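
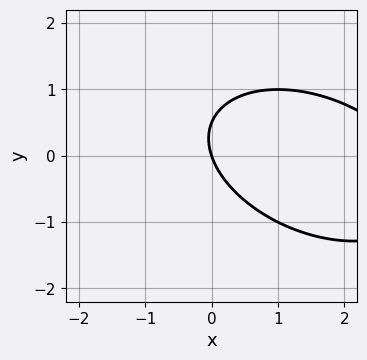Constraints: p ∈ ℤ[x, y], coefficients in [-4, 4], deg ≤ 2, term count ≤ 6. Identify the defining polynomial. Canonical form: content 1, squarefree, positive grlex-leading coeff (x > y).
x^2 + x*y + 2*y^2 - 3*x - y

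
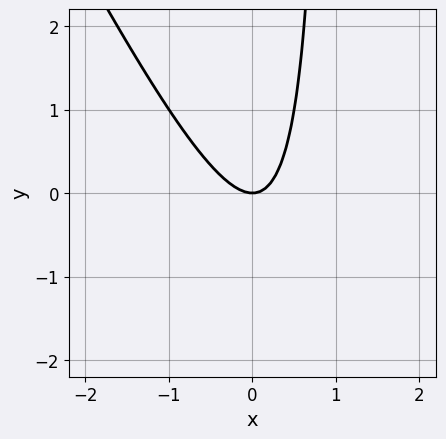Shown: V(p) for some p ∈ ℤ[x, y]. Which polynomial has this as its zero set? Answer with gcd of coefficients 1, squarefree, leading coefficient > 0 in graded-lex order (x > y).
First, deg p = 2. The shape is more complex than any degree-1 curve.
Then, reading off the gridlines: one y-axis crossing is at y = 0; it meets the x-axis at x = 0 (among the integer gridlines).
Finally, these observations pin down the coefficients.

2*x^2 + x*y - y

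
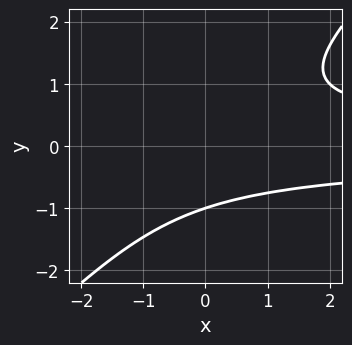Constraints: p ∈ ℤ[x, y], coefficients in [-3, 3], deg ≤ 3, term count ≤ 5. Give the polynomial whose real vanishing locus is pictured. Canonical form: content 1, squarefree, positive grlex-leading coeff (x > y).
x*y^2 - y^3 - 1

deg p = 3. No degree-2 curve has this shape.
Checking where it meets the axes: the curve avoids every integer x-axis point in the box; it meets the y-axis at y = -1 (among the integer gridlines).
Solving for integer coefficients yields p as stated.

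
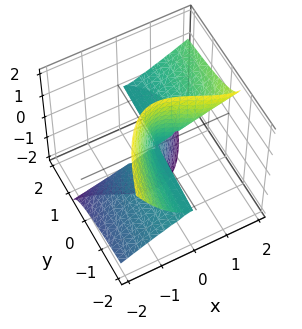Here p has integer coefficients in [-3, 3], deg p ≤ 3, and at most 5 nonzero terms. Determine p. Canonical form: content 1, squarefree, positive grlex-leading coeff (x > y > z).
2*x^3 - 3*x^2*z - 3*y*z^2

deg p = 3.
Against the integer gridlines: it crosses the x-axis at the gridline x = 0; the visible y-axis segment lies entirely on the surface; the visible z-axis segment lies entirely on the surface.
The integer polynomial consistent with all of this is the stated p.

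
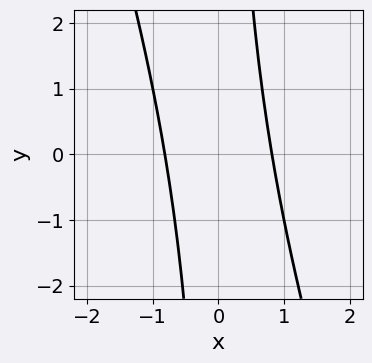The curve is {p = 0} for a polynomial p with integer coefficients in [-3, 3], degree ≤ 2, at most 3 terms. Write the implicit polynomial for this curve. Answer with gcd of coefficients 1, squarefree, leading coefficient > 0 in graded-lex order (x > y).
(a) The degree is 2 — no degree-1 curve has this shape.
(b) Against the integer gridlines: the curve avoids every integer y-axis point in the box.
(c) Together with the visible shape, these determine p as stated.

3*x^2 + x*y - 2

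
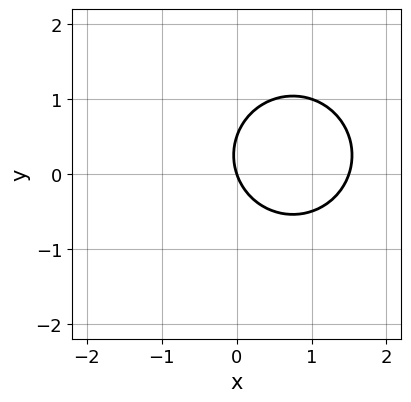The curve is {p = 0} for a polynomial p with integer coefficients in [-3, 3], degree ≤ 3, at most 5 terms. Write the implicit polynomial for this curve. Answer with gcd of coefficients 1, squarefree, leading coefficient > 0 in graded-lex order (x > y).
2*x^2 + 2*y^2 - 3*x - y

(a) deg p = 2. The shape is more complex than any degree-1 curve.
(b) Checking where it meets the axes: it meets the y-axis at y = 0 (among the integer gridlines); it meets the x-axis at x = 0 (among the integer gridlines).
(c) Fitting integer coefficients to these (and the overall shape) gives p.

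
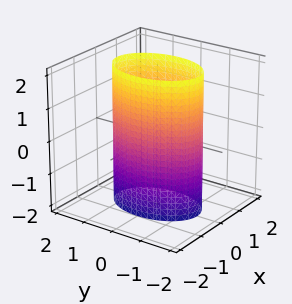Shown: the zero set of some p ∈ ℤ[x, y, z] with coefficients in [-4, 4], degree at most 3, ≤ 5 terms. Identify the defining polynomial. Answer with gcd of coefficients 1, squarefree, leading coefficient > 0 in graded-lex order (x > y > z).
2*x^2 + y^2 - 2

deg p = 2. Constant cross-section along one axis; a quadric.
Symmetries: mirror symmetry x ↦ −x ⇒ only even powers of x; mirror symmetry y ↦ −y ⇒ only even powers of y; mirror symmetry z ↦ −z ⇒ only even powers of z.
Reading off the gridlines: among the integer gridlines, it crosses the x-axis at x ∈ {-1, 1}; it misses every integer gridline on the z-axis.
Fitting integer coefficients to these (and the overall shape) gives p.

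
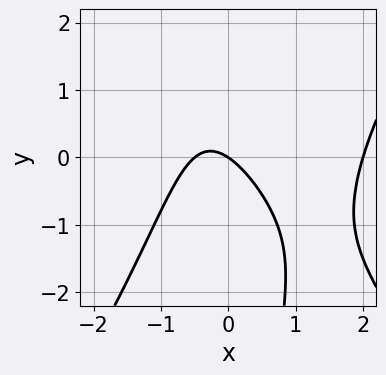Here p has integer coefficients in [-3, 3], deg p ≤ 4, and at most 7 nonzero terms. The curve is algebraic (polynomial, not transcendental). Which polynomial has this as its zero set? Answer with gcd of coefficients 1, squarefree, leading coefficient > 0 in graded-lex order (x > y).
2*x^3 - x*y^2 - 3*x^2 - 2*x - 3*y

First, the degree is 3 — a generic line meets the curve in up to 3 points.
Then, reading off the gridlines: it crosses the y-axis at the gridline y = 0; the x-axis gridline crossings are at x ∈ {0, 2}.
Finally, fitting integer coefficients to these (and the overall shape) gives p.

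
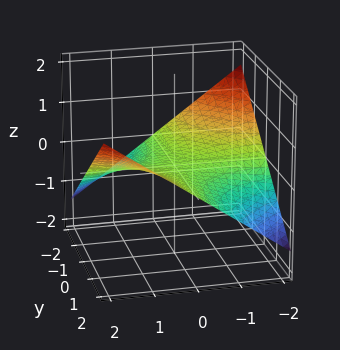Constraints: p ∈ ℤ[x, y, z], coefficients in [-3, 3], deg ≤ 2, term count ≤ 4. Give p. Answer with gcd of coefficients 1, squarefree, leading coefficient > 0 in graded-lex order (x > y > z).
x*y - 3*z

(a) The degree is 2 — a saddle surface; a quadric.
(b) From the axis intercepts and sections: every point of the x-axis in the box is on the surface; every point of the y-axis in the box is on the surface; one z-axis crossing is at z = 0.
(c) The integer polynomial consistent with all of this is the stated p.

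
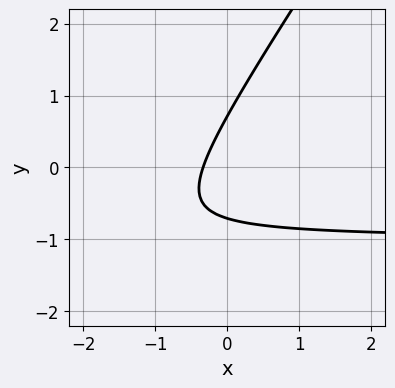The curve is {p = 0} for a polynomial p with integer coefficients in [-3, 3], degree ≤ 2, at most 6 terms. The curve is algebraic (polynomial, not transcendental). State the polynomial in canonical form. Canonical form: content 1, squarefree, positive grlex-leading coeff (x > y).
3*x*y - 2*y^2 + 3*x + 1

Degree: no degree-1 curve has this shape, so deg p = 2.
Solving for integer coefficients yields p as stated.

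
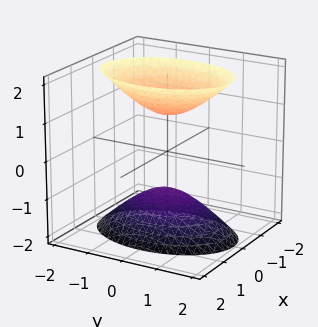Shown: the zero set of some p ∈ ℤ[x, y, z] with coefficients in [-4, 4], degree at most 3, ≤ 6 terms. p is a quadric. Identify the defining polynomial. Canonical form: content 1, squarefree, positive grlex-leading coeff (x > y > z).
2*x^2 + y^2 - z^2 + 1

There are 2 components. They look like related sheets of one shape, so recover p as a whole.
Degree: two sheets facing apart; a quadric, so deg p = 2.
Symmetries: it's symmetric under y → −y, forcing even powers of y; the z ↦ −z reflection is a symmetry, so z appears only in even powers; the x ↦ −x reflection is a symmetry, so x appears only in even powers.
Against the integer gridlines: no y-intercept at any integer in the box; among the integer gridlines, it crosses the z-axis at z ∈ {-1, 1}; the surface avoids every integer x-axis point in the box.
Putting this together gives p.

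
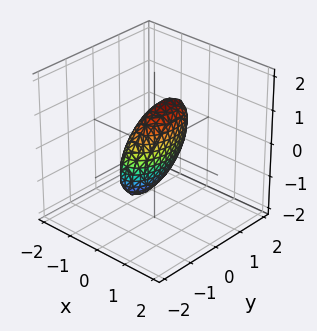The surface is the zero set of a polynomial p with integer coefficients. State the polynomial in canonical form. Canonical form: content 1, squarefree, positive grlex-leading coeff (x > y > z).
First, deg p = 2. A generic line meets the surface in up to 2 points.
Then, reading off the gridlines: among the integer gridlines, it crosses the z-axis at z ∈ {-1, 1}; among the integer gridlines, it crosses the y-axis at y ∈ {-1, 1}.
Finally, together with the visible shape, these determine p as stated.

3*x^2 + y^2 - y*z + z^2 - 1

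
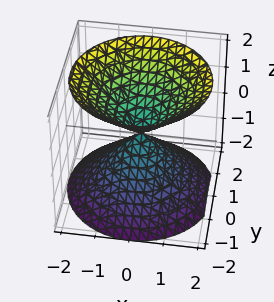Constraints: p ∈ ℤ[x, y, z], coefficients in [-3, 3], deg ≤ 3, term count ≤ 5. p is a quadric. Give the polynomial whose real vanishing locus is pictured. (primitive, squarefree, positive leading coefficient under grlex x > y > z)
x^2 + y^2 - z^2

1. There are 2 components. Treating them together as one polynomial.
2. deg p = 2. A double cone through the origin; a quadric.
3. Symmetries: mirror symmetry z ↦ −z ⇒ only even powers of z; every cross-section ⟂ z is a circle, so x, y appear only via x² + y².
4. Against the integer gridlines: a circular section at z = 1 has radius exactly 1; it meets the z-axis at z = 0 (among the integer gridlines); it meets the y-axis at y = 0 (among the integer gridlines).
5. The integer polynomial consistent with all of this is the stated p.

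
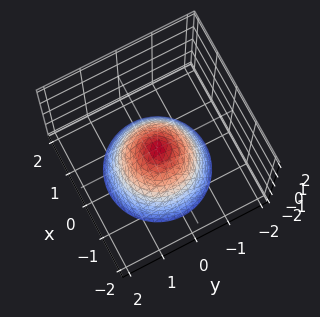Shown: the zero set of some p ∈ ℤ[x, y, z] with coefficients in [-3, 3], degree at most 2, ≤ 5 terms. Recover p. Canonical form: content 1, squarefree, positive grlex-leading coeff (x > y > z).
First, degree: a paraboloid; a quadric, so deg p = 2.
Next, by symmetry, the surface is invariant under rotation about z: p = q(x² + y², z).
Then, reading off the gridlines: it crosses the z-axis at the gridline z = 0; one x-axis crossing is at x = 0; it meets the y-axis at y = 0 (among the integer gridlines).
Finally, the integer polynomial consistent with all of this is the stated p.

x^2 + y^2 + z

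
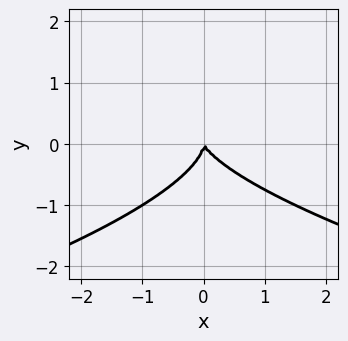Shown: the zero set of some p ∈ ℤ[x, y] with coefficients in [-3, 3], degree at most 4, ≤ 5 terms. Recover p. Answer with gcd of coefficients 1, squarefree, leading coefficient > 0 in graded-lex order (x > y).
First, degree: the shape is more complex than any degree-2 curve, so deg p = 3.
Then, observable constraints: one y-axis crossing is at y = 0; it crosses the x-axis at the gridline x = 0.
Finally, the integer polynomial consistent with all of this is the stated p.

3*y^3 + 2*x^2 + x*y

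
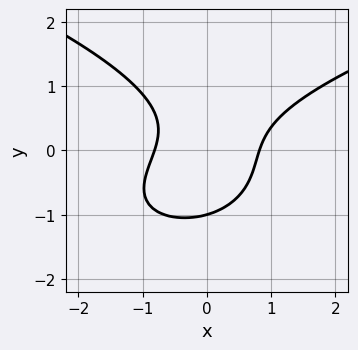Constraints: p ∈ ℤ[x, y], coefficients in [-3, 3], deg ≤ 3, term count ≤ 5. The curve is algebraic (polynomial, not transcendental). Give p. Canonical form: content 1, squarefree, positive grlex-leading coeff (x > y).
First, the degree is 3 — the shape is more complex than any degree-2 curve.
Then, from the axis intercepts and sections: it crosses the y-axis at the gridline y = -1.
Finally, the integer polynomial consistent with all of this is the stated p.

3*y^3 - 3*x^2 + 2*x*y + y^2 + 2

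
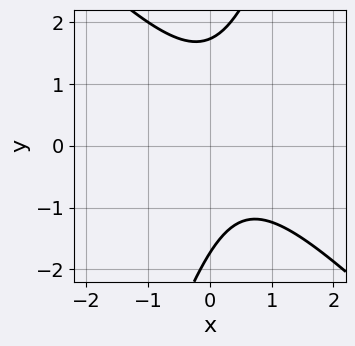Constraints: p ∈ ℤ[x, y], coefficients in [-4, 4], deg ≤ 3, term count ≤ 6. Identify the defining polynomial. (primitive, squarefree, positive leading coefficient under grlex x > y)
(a) deg p = 2. No degree-1 curve has this shape.
(b) Reading off the gridlines: the curve avoids every integer x-axis point in the box.
(c) Assembling these constraints gives the stated polynomial.

3*x^2 + 2*x*y - y^2 - 2*x + 3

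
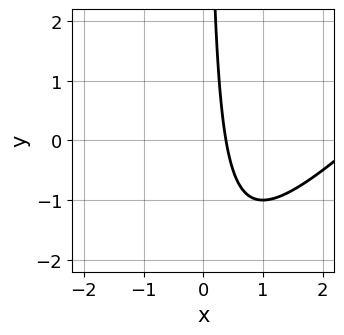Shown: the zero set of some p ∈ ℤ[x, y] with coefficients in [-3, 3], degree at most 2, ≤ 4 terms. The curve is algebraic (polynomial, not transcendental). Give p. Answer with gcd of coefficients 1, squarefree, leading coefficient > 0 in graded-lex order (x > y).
(a) The degree is 2 — the shape is more complex than any degree-1 curve.
(b) Observable constraints: the curve avoids every integer y-axis point in the box.
(c) Putting this together gives p.

x^2 - x*y - 3*x + 1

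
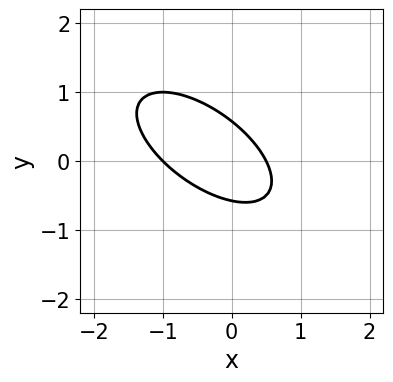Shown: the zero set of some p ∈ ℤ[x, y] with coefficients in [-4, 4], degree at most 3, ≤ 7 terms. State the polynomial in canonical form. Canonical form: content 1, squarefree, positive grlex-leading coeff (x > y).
1. Degree: the shape is more complex than any degree-1 curve, so deg p = 2.
2. Reading off the gridlines: it meets the x-axis at x = -1 (among the integer gridlines).
3. Matching integer coefficients to the picture gives p.

2*x^2 + 3*x*y + 3*y^2 + x - 1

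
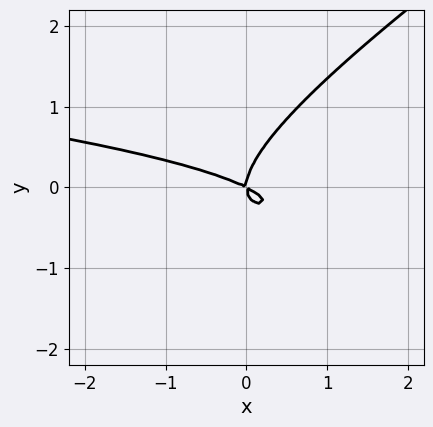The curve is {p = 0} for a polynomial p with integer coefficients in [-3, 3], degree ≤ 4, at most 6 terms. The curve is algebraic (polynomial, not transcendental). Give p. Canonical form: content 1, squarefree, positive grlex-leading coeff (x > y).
2*x*y^2 - 3*y^3 + x^2 + 2*x*y

Degree: a generic line meets the curve in up to 3 points, so deg p = 3.
Checking where it meets the axes: it meets the x-axis at x = 0 (among the integer gridlines); it crosses the y-axis at the gridline y = 0.
Putting this together gives p.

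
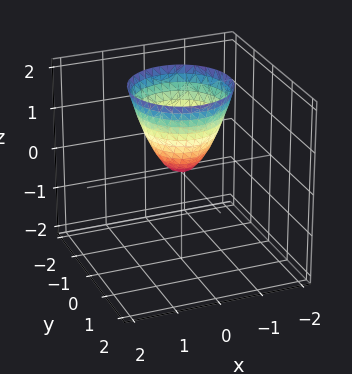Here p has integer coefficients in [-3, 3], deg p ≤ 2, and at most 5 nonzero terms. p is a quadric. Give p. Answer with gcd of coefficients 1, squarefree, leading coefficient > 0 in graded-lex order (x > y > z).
3*x^2 + 3*y^2 - 2*z

1. The degree is 2 — a single bowl opening along one axis; a quadric.
2. Symmetries: the surface is invariant under rotation about z: p = q(x² + y², z).
3. Observable constraints: it meets the z-axis at z = 0 (among the integer gridlines); it crosses the x-axis at the gridline x = 0; it crosses the y-axis at the gridline y = 0.
4. Putting this together gives p.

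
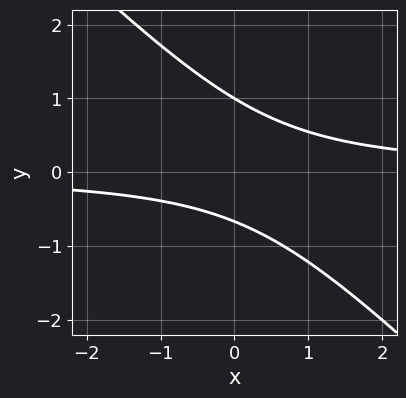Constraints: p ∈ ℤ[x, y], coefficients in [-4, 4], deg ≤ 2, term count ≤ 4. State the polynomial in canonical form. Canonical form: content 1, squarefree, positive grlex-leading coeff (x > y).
3*x*y + 3*y^2 - y - 2

(a) The degree is 2 — no degree-1 curve has this shape.
(b) From the axis intercepts and sections: it misses every integer gridline on the x-axis; it crosses the y-axis at the gridline y = 1.
(c) Putting this together gives p.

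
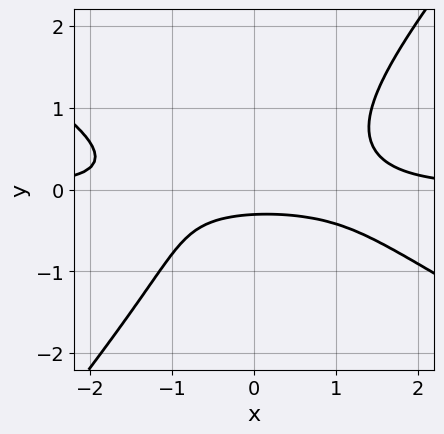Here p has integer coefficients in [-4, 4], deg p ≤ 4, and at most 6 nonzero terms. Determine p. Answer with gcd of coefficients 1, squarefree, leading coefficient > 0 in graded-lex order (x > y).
Degree: the shape is more complex than any degree-2 curve, so deg p = 3.
Against the integer gridlines: no x-intercept at any integer in the box.
Putting this together gives p.

2*x^2*y + 2*x*y^2 - 3*y^3 - 3*y - 1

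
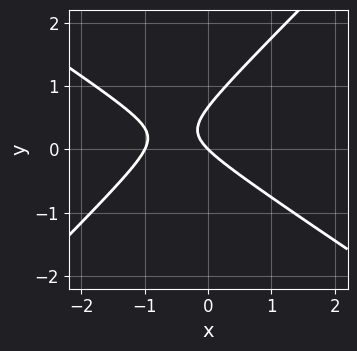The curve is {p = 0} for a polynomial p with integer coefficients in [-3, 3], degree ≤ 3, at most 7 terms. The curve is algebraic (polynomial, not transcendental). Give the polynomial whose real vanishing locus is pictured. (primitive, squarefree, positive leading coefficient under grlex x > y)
The degree is 2 — a generic line meets the curve in up to 2 points.
Against the integer gridlines: the x-axis gridline crossings are at x ∈ {-1, 0}; one y-axis crossing is at y = 0.
Together with the visible shape, these determine p as stated.

2*x^2 + x*y - 3*y^2 + 2*x + 2*y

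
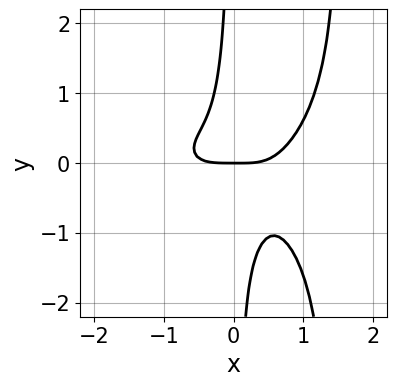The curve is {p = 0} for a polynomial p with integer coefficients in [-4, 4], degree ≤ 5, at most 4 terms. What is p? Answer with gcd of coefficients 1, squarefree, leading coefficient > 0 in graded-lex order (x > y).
x^4 + 2*x^2*y^2 - 3*x*y^2 - y

(a) deg p = 4. No degree-3 curve has this shape.
(b) Checking where it meets the axes: one y-axis crossing is at y = 0; it meets the x-axis at x = 0 (among the integer gridlines).
(c) Fitting integer coefficients to these (and the overall shape) gives p.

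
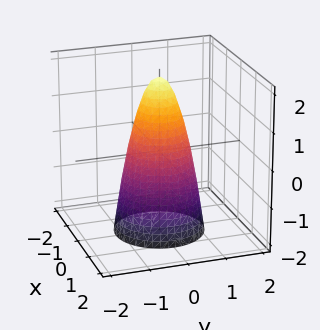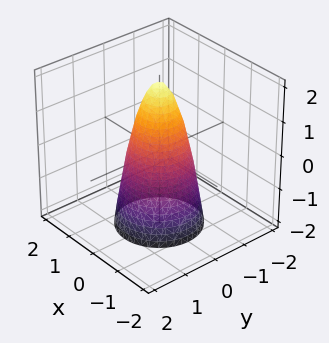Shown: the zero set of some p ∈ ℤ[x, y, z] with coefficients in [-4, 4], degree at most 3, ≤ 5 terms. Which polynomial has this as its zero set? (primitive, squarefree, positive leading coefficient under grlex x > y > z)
3*x^2 + 3*y^2 + z - 2

First, deg p = 2. No degree-1 surface has this shape.
Next, symmetries: rotational symmetry about the z-axis ⇒ p depends on x, y only through x² + y².
Then, from the visible intercepts: a circular section at z = -1 has radius exactly 1; one z-axis crossing is at z = 2.
Finally, matching integer coefficients to the picture gives p.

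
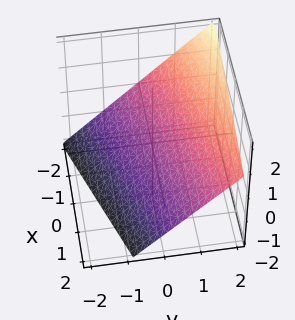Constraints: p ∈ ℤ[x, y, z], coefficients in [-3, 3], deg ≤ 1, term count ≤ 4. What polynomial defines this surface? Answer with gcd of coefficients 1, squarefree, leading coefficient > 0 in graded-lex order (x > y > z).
(a) The degree is 1 — every cross-section is a straight line — this is a plane.
(b) Checking where it meets the axes: it crosses the x-axis at the gridline x = -2.
(c) Putting this together gives p.

x - 3*y + 3*z + 2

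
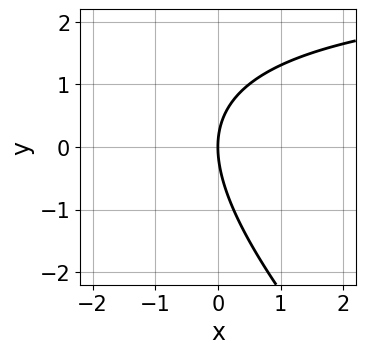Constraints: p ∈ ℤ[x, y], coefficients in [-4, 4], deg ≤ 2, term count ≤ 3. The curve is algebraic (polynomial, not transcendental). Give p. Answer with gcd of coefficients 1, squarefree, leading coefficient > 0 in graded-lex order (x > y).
x*y + y^2 - 3*x

(a) The degree is 2 — a generic line meets the curve in up to 2 points.
(b) Against the integer gridlines: it crosses the x-axis at the gridline x = 0; it meets the y-axis at y = 0 (among the integer gridlines).
(c) The integer polynomial consistent with all of this is the stated p.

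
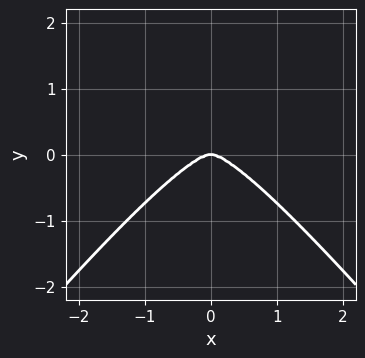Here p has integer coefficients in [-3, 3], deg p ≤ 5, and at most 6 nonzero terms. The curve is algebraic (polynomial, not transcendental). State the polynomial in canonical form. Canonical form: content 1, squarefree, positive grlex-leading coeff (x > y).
3*x^4 - 2*x^2*y^2 + x^2*y + 3*y^3

1. deg p = 4. The shape is more complex than any degree-3 curve.
2. Symmetries: the x ↦ −x reflection is a symmetry, so x appears only in even powers.
3. From the visible intercepts: it meets the x-axis at x = 0 (among the integer gridlines); one y-axis crossing is at y = 0.
4. These observations pin down the coefficients.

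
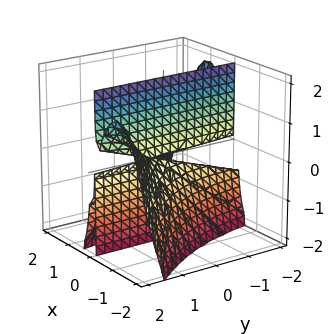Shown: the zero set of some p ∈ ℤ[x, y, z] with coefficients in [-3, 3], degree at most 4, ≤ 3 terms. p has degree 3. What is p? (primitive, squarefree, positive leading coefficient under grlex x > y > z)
1. The degree is 3 — a generic line meets the surface in up to 3 points.
2. Against the integer gridlines: every point of the z-axis in the box is on the surface; it meets the x-axis at x = 0 (among the integer gridlines); every point of the y-axis in the box is on the surface.
3. These observations pin down the coefficients.

3*x^3 + 3*x^2*y + 2*x*z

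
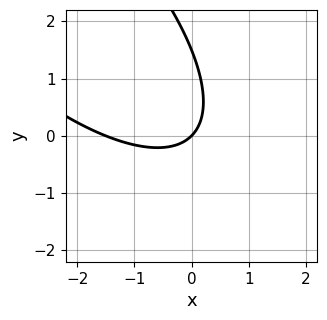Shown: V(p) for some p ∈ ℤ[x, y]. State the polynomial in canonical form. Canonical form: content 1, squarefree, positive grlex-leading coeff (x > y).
deg p = 2.
Against the integer gridlines: it crosses the y-axis at the gridline y = 0; it crosses the x-axis at the gridline x = 0.
The integer polynomial consistent with all of this is the stated p.

2*x^2 + 3*x*y + 2*y^2 + 3*x - 3*y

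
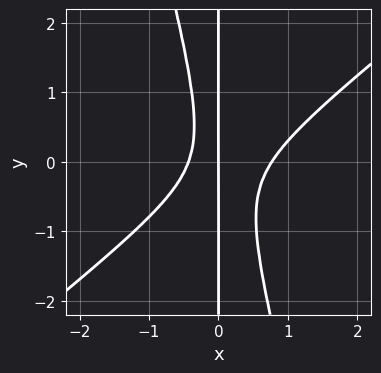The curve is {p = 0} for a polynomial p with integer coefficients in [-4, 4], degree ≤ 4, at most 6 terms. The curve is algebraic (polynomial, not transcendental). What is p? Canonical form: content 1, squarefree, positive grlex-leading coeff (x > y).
3*x^3 - 3*x^2*y - x*y^2 - x^2 - x

First, degree: the shape is more complex than any degree-2 curve, so deg p = 3.
Next, reading off the gridlines: it crosses the x-axis at the gridline x = 0; the visible y-axis segment lies entirely on the curve.
Finally, solving for integer coefficients yields p as stated.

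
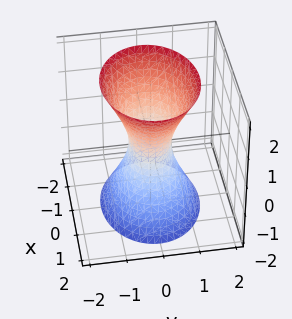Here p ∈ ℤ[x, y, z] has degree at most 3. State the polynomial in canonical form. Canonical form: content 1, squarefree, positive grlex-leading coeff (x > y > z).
2*x^2 + 3*y^2 - z^2 - 1

deg p = 2. One connected sheet with a waist; a quadric.
Symmetries: the z ↦ −z reflection is a symmetry, so z appears only in even powers; the y ↦ −y reflection is a symmetry, so y appears only in even powers; the x ↦ −x reflection is a symmetry, so x appears only in even powers.
Reading off the gridlines: no z-intercept at any integer in the box.
Putting this together gives p.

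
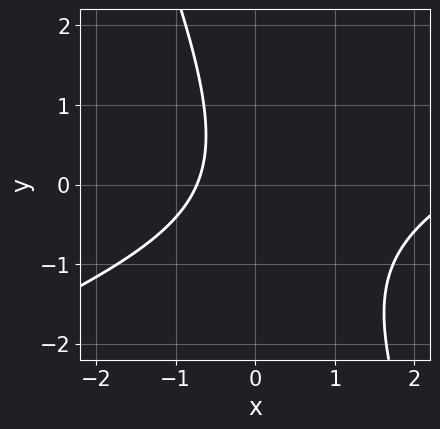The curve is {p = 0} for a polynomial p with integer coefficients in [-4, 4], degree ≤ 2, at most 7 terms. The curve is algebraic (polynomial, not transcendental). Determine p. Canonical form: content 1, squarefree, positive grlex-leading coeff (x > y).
x^2 - 2*x*y - y^2 - 2*x - 2

deg p = 2.
Checking where it meets the axes: the curve avoids every integer y-axis point in the box.
Putting this together gives p.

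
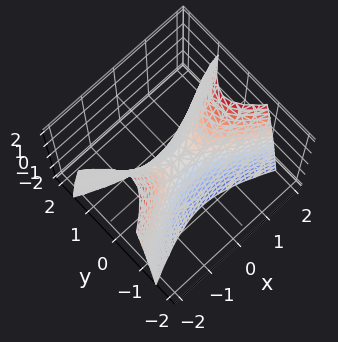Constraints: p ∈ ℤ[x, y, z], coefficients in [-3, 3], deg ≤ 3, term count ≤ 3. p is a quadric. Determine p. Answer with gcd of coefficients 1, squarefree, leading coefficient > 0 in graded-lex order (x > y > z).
x^2 - 3*y^2 - z

(a) The degree is 2 — a saddle surface; a quadric.
(b) Symmetries: it's symmetric under y → −y, forcing even powers of y; the x ↦ −x reflection is a symmetry, so x appears only in even powers.
(c) Reading off the gridlines: it crosses the z-axis at the gridline z = 0; one y-axis crossing is at y = 0; it crosses the x-axis at the gridline x = 0.
(d) Solving for integer coefficients yields p as stated.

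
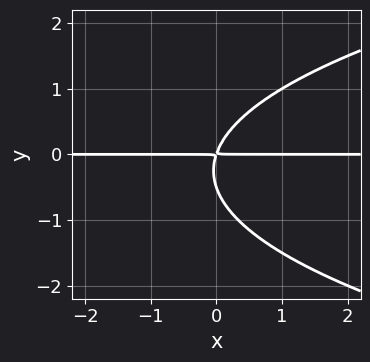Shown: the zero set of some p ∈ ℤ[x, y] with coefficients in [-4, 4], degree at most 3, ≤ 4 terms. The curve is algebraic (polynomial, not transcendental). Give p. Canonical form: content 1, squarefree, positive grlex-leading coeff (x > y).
1. The degree is 3 — no degree-2 curve has this shape.
2. From the axis intercepts and sections: every point of the x-axis in the box is on the curve.
3. Matching integer coefficients to the picture gives p.

2*y^3 - 3*x*y + y^2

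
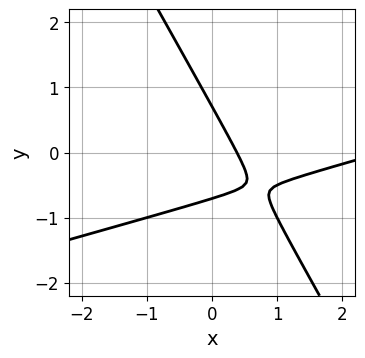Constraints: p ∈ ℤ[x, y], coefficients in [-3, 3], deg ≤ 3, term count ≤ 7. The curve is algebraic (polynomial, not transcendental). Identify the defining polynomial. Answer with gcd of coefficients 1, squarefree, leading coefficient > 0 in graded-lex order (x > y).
1. deg p = 2.
2. Solving for integer coefficients yields p as stated.

x^2 - 3*x*y - 2*y^2 - 3*x + 1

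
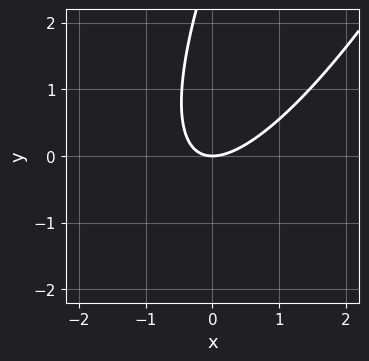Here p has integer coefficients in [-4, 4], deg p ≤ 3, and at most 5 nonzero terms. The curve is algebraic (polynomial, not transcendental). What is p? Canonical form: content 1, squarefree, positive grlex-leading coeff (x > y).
(a) deg p = 2. A generic line meets the curve in up to 2 points.
(b) Checking where it meets the axes: it crosses the y-axis at the gridline y = 0; one x-axis crossing is at x = 0.
(c) Matching integer coefficients to the picture gives p.

3*x^2 - 3*x*y + y^2 - 3*y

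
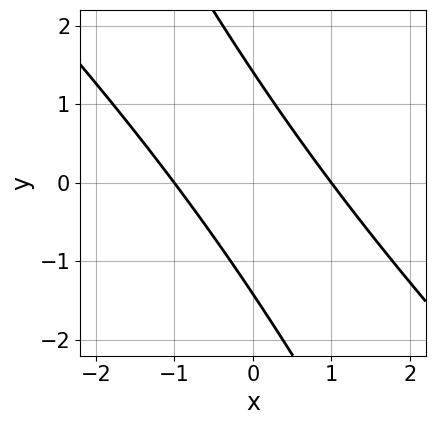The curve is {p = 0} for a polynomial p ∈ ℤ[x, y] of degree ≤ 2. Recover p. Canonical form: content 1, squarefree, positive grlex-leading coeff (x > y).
2*x^2 + 3*x*y + y^2 - 2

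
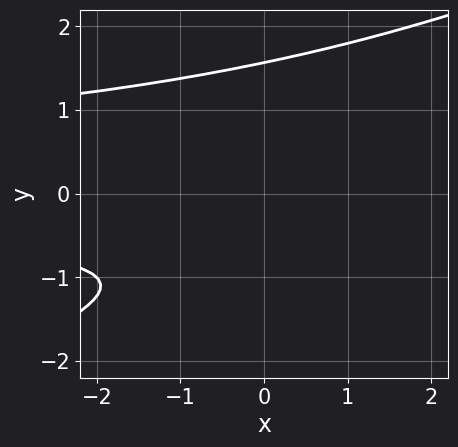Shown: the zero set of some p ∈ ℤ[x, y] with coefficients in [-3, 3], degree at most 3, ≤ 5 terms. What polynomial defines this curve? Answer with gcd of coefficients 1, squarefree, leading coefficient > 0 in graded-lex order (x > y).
(a) Degree: a generic line meets the curve in up to 3 points, so deg p = 3.
(b) From the visible intercepts: it misses every integer gridline on the x-axis.
(c) Fitting integer coefficients to these (and the overall shape) gives p.

x*y^2 - 2*y^3 + 3*y + 3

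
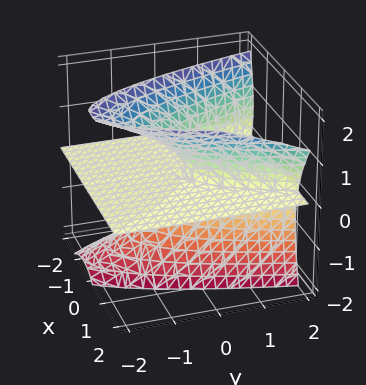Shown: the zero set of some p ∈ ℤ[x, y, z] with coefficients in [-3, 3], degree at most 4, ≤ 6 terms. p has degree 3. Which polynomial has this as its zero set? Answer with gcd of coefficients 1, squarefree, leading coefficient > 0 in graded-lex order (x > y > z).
2*x^2*z - x*z^2 - z^3 - 2*y*z

(a) Degree: the shape is more complex than any degree-2 surface, so deg p = 3.
(b) Checking where it meets the axes: the visible y-axis segment lies entirely on the surface; every point of the x-axis in the box is on the surface; one z-axis crossing is at z = 0.
(c) Together with the visible shape, these determine p as stated.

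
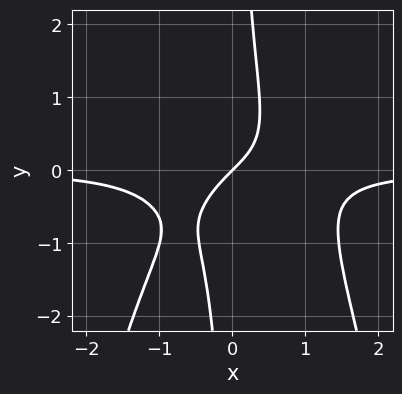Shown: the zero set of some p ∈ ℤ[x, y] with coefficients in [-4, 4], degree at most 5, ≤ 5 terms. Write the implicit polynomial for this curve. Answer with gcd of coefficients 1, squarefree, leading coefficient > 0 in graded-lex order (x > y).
3*x^3*y + 3*x*y^2 + 2*x - 2*y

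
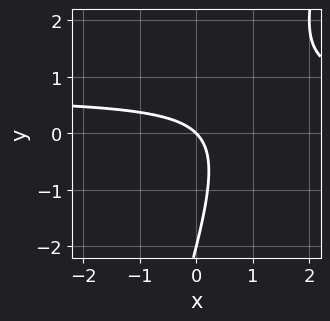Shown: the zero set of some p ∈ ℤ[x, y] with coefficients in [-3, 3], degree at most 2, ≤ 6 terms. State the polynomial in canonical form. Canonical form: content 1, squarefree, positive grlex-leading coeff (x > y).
3*x*y - y^2 - 2*x - 2*y

First, degree: a generic line meets the curve in up to 2 points, so deg p = 2.
Then, reading off the gridlines: among the integer gridlines, it crosses the y-axis at y ∈ {-2, 0}; one x-axis crossing is at x = 0.
Finally, the integer polynomial consistent with all of this is the stated p.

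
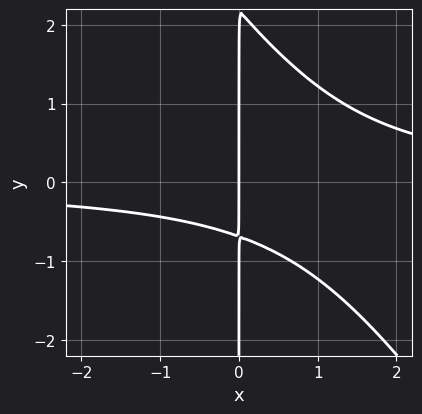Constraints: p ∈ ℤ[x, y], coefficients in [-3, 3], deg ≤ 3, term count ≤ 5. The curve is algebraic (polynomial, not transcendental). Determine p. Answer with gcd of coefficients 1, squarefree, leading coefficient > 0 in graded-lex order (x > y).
3*x^2*y + 2*x*y^2 - 3*x*y - 3*x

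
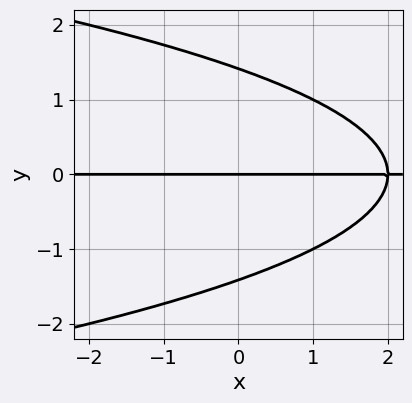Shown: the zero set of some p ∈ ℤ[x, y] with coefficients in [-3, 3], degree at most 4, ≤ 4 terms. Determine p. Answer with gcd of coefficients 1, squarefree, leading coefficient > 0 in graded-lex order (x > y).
y^3 + x*y - 2*y

First, the degree is 3 — a generic line meets the curve in up to 3 points.
Next, checking where it meets the axes: it meets the y-axis at y = 0 (among the integer gridlines); the visible x-axis segment lies entirely on the curve.
Finally, fitting integer coefficients to these (and the overall shape) gives p.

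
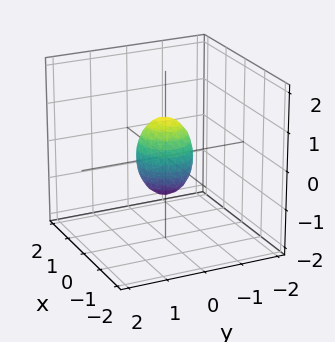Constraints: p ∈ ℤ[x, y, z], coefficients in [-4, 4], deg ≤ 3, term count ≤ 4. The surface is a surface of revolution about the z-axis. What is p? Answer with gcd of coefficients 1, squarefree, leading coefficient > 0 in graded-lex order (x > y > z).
2*x^2 + 2*y^2 + z^2 - 1

The degree is 2 — no degree-1 surface has this shape.
Symmetry: every cross-section ⟂ z is a circle, so x, y appear only via x² + y².
Against the integer gridlines: the z-axis gridline crossings are at z ∈ {-1, 1}; a circular section at z = 0 has radius between 0 and 1.
Together with the visible shape, these determine p as stated.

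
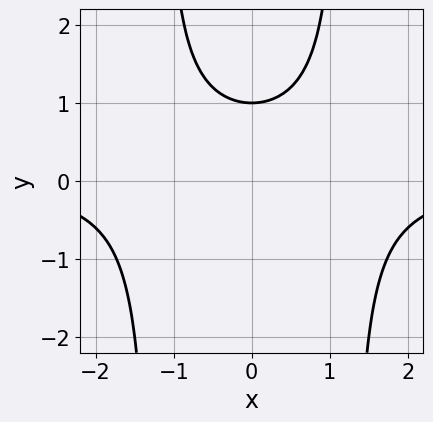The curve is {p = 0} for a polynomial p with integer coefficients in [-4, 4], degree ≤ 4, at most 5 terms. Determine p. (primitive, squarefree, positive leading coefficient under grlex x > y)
1. The degree is 3 — a generic line meets the curve in up to 3 points.
2. Symmetries: the x ↦ −x reflection is a symmetry, so x appears only in even powers.
3. Checking where it meets the axes: it crosses the y-axis at the gridline y = 1; no x-intercept at any integer in the box.
4. Fitting integer coefficients to these (and the overall shape) gives p.

2*x^2*y - 3*y + 3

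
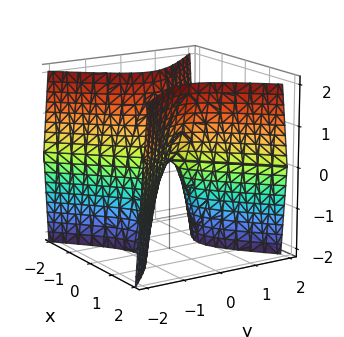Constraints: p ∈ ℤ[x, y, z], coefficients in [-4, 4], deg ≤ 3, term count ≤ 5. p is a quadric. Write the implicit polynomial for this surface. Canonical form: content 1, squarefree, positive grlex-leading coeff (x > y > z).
3*x^2 - 3*y^2 - z

1. The degree is 2 — a saddle surface; a quadric.
2. Symmetries: it's symmetric under x → −x, forcing even powers of x; the y ↦ −y reflection is a symmetry, so y appears only in even powers.
3. From the visible intercepts: it crosses the y-axis at the gridline y = 0; it meets the x-axis at x = 0 (among the integer gridlines); one z-axis crossing is at z = 0.
4. Solving for integer coefficients yields p as stated.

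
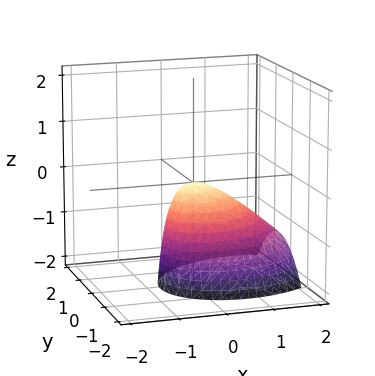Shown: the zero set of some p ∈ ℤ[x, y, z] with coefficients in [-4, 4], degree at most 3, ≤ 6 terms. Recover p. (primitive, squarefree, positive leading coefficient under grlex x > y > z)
2*x^2 - x*y + 2*x*z + 3*y^2 + 2*z

First, degree: the shape is more complex than any degree-1 surface, so deg p = 2.
Next, from the axis intercepts and sections: one z-axis crossing is at z = 0; it meets the x-axis at x = 0 (among the integer gridlines); it meets the y-axis at y = 0 (among the integer gridlines).
Finally, putting this together gives p.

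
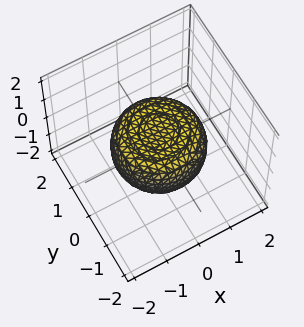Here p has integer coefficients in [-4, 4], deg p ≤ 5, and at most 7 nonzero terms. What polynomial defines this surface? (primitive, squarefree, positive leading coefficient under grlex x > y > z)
x^4 + 2*x^2*y^2 + y^4 - x^2 - y^2 + 2*z^2 - 1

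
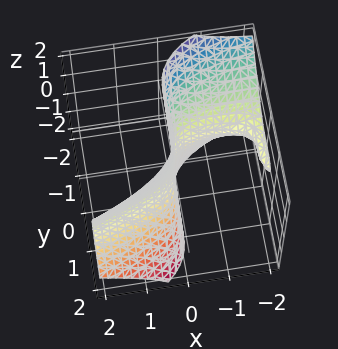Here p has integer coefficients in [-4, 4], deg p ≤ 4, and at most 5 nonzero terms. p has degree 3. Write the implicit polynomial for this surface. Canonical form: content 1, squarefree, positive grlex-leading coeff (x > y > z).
First, degree: the shape is more complex than any degree-2 surface, so deg p = 3.
Then, reading off the gridlines: it crosses the y-axis at the gridline y = 0; the visible z-axis segment lies entirely on the surface; among the integer gridlines, it crosses the x-axis at x ∈ {-2, 0}.
Finally, these observations pin down the coefficients.

3*x*z^2 - 3*y^3 - 2*y^2*z + x^2 + 2*x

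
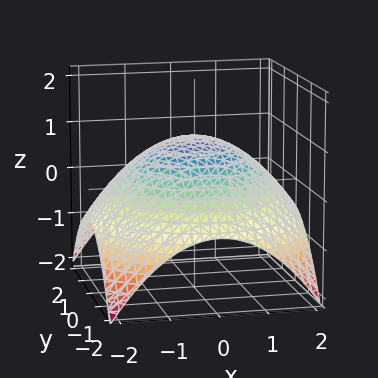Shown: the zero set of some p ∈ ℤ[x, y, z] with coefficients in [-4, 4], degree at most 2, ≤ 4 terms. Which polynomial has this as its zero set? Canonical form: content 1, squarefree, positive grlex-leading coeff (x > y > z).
x^2 + y^2 + 3*z - 3

1. The degree is 2 — a generic line meets the surface in up to 2 points.
2. Symmetries: the z-axis is an axis of rotation, so x and y enter only as x² + y².
3. Checking where it meets the axes: a circular section at z = 0 has radius between 1 and 2; one z-axis crossing is at z = 1.
4. Putting this together gives p.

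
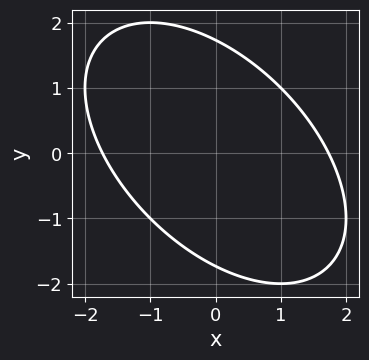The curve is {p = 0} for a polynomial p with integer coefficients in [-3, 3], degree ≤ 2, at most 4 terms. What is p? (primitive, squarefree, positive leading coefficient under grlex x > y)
The degree is 2 — the shape is more complex than any degree-1 curve.
Putting this together gives p.

x^2 + x*y + y^2 - 3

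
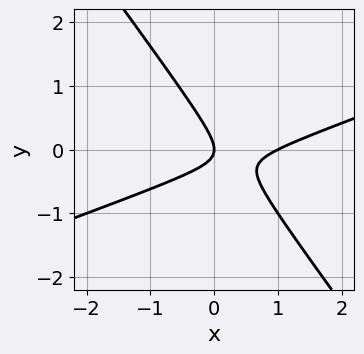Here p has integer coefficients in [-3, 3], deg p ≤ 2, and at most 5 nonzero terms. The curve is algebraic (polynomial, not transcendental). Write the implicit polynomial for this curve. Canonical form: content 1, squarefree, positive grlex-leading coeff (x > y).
x^2 - 2*x*y - 2*y^2 - x

1. deg p = 2. A generic line meets the curve in up to 2 points.
2. From the axis intercepts and sections: it crosses the y-axis at the gridline y = 0; the x-axis gridline crossings are at x ∈ {0, 1}.
3. The integer polynomial consistent with all of this is the stated p.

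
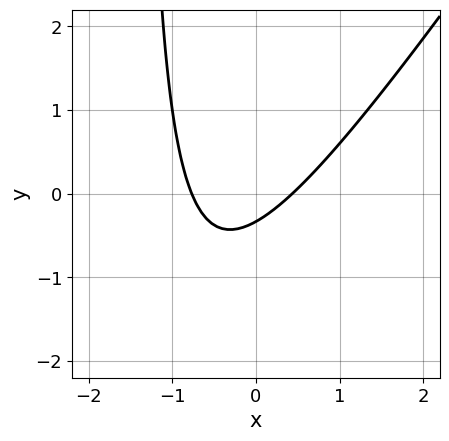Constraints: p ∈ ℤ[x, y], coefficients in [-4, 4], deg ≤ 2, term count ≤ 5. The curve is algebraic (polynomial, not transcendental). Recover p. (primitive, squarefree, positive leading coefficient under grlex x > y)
3*x^2 - 2*x*y + x - 3*y - 1

1. deg p = 2. A generic line meets the curve in up to 2 points.
2. Solving for integer coefficients yields p as stated.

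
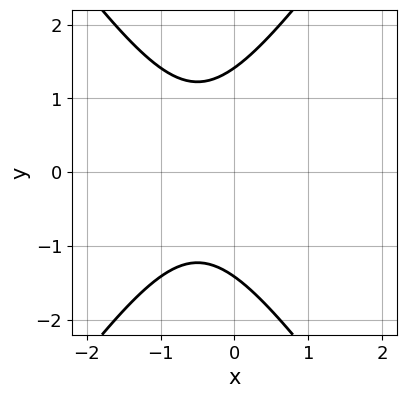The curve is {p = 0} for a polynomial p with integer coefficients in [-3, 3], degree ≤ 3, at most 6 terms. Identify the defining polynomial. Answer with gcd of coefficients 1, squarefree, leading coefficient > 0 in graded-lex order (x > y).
1. The degree is 2 — a generic line meets the curve in up to 2 points.
2. Symmetries: it's symmetric under y → −y, forcing even powers of y.
3. Observable constraints: the curve avoids every integer x-axis point in the box.
4. Fitting integer coefficients to these (and the overall shape) gives p.

2*x^2 - y^2 + 2*x + 2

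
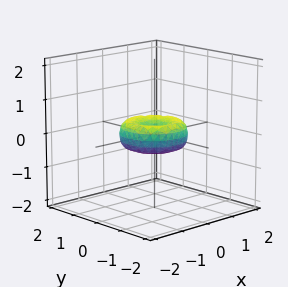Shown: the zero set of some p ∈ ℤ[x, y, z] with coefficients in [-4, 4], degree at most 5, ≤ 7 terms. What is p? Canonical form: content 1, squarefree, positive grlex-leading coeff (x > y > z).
1. The degree is 4 — no degree-3 surface has this shape.
2. Symmetries: the z-axis is an axis of rotation, so x and y enter only as x² + y².
3. Checking where it meets the axes: the x-axis gridline crossings are at x ∈ {-1, 0, 1}; among the integer gridlines, it crosses the y-axis at y ∈ {-1, 0, 1}; one z-axis crossing is at z = 0; a circular section at z = 0 has radius exactly 1.
4. Solving for integer coefficients yields p as stated.

2*x^4 + 4*x^2*y^2 + 2*y^4 - 2*x^2 - 2*y^2 + 3*z^2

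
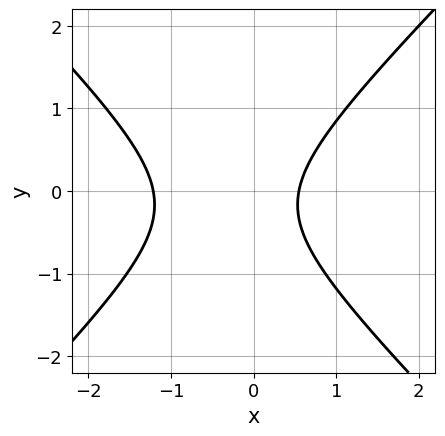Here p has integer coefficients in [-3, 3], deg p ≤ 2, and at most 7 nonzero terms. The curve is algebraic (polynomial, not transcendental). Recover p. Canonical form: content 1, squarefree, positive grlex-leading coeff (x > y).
3*x^2 - 3*y^2 + 2*x - y - 2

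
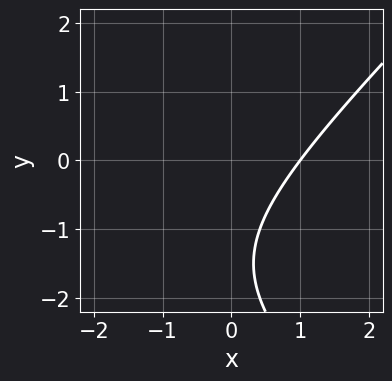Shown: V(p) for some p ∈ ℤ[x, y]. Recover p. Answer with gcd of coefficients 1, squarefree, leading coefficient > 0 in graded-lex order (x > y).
(a) Degree: the shape is more complex than any degree-1 curve, so deg p = 2.
(b) Reading off the gridlines: the curve avoids every integer y-axis point in the box; it meets the x-axis at x = 1 (among the integer gridlines).
(c) The integer polynomial consistent with all of this is the stated p.

x^2 - y^2 + 2*x - 3*y - 3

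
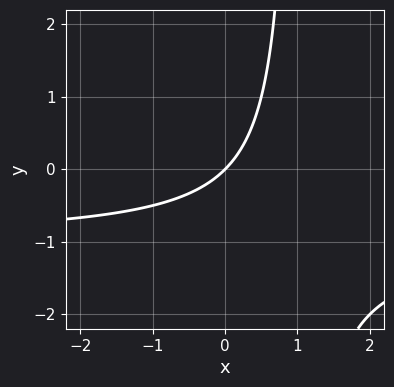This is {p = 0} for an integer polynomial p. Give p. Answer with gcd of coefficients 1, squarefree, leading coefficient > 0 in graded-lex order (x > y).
x*y + x - y

(a) Degree: the shape is more complex than any degree-1 curve, so deg p = 2.
(b) Against the integer gridlines: one x-axis crossing is at x = 0; it meets the y-axis at y = 0 (among the integer gridlines).
(c) Together with the visible shape, these determine p as stated.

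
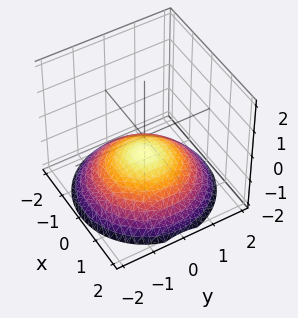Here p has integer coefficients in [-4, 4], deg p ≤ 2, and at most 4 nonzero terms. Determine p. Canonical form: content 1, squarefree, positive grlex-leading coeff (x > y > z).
x^2 + y^2 + 3*z + 2

(a) deg p = 2.
(b) Symmetry: the z-axis is an axis of rotation, so x and y enter only as x² + y².
(c) Against the integer gridlines: a circular section at z = -1 has radius exactly 1; no y-intercept at any integer in the box; no x-intercept at any integer in the box.
(d) These observations pin down the coefficients.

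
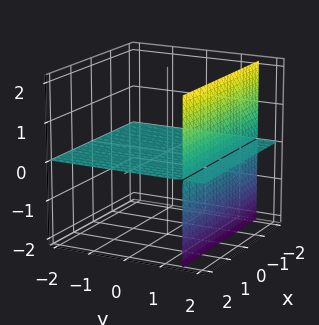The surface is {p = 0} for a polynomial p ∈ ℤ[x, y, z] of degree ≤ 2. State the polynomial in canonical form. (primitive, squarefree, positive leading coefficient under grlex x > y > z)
There are 2 components.
Degree: no degree-1 surface has this shape, so deg p = 2.
Reading off the gridlines: it meets the z-axis at z = 0 (among the integer gridlines); every point of the x-axis in the box is on the surface; the visible y-axis segment lies entirely on the surface.
Fitting integer coefficients to these (and the overall shape) gives p.

2*y*z - 3*z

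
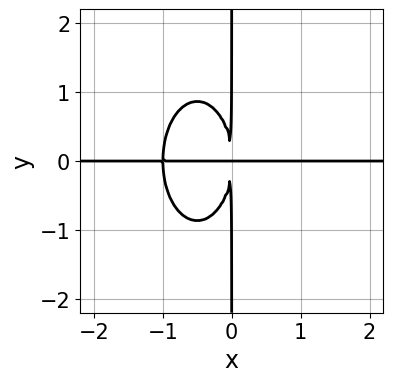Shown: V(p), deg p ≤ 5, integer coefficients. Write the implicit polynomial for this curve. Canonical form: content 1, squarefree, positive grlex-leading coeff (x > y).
3*x^3*y + x*y^3 + 3*x^2*y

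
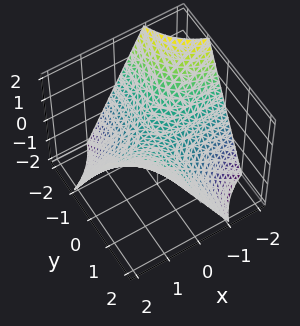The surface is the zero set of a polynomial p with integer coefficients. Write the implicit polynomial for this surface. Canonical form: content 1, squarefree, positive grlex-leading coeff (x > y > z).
x*y - z

Degree: a saddle surface; a quadric, so deg p = 2.
Against the integer gridlines: every point of the y-axis in the box is on the surface; every point of the x-axis in the box is on the surface.
Matching integer coefficients to the picture gives p.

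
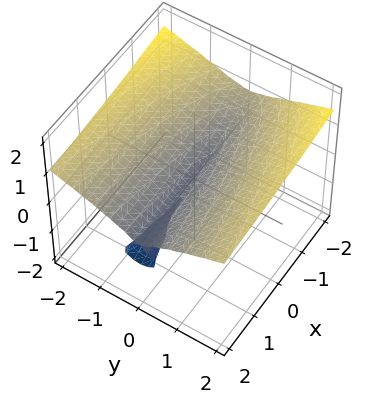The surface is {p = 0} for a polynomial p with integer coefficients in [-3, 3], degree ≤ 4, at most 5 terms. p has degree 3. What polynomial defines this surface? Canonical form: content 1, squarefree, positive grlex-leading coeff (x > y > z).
x*z^2 + 3*z^3 - y^2

1. The degree is 3 — the shape is more complex than any degree-2 surface.
2. From the axis intercepts and sections: it crosses the z-axis at the gridline z = 0; every point of the x-axis in the box is on the surface; it crosses the y-axis at the gridline y = 0.
3. Fitting integer coefficients to these (and the overall shape) gives p.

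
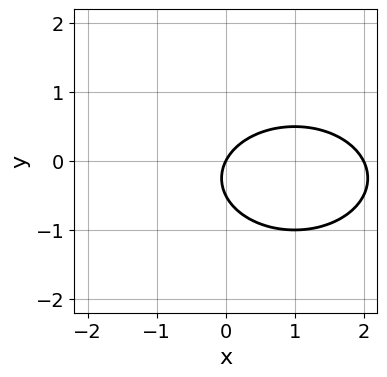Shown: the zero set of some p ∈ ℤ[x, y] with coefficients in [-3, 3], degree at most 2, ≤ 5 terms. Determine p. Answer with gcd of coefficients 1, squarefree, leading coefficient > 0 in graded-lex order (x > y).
(a) Degree: the shape is more complex than any degree-1 curve, so deg p = 2.
(b) From the visible intercepts: the x-axis gridline crossings are at x ∈ {0, 2}; one y-axis crossing is at y = 0.
(c) Solving for integer coefficients yields p as stated.

x^2 + 2*y^2 - 2*x + y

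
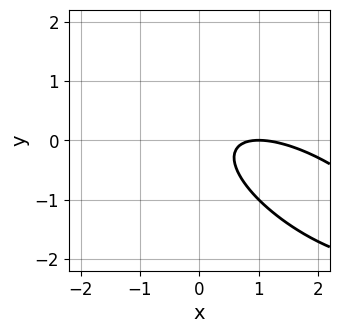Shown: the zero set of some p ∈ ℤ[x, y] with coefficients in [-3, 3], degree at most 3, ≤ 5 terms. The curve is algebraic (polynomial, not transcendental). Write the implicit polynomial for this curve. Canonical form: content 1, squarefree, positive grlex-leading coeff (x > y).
The degree is 2 — the shape is more complex than any degree-1 curve.
From the visible intercepts: no y-intercept at any integer in the box; it meets the x-axis at x = 1 (among the integer gridlines).
The integer polynomial consistent with all of this is the stated p.

x^2 + 2*x*y + 2*y^2 - 2*x + 1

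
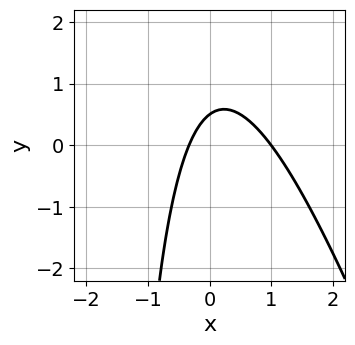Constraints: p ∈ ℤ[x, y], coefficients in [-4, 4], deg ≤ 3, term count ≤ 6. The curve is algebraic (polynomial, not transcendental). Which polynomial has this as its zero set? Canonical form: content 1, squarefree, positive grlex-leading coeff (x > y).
The degree is 2 — a generic line meets the curve in up to 2 points.
Against the integer gridlines: one x-axis crossing is at x = 1.
The integer polynomial consistent with all of this is the stated p.

3*x^2 + x*y - 2*x + 2*y - 1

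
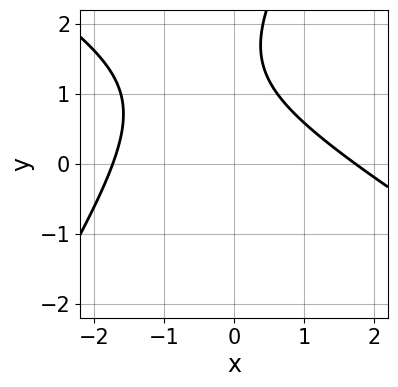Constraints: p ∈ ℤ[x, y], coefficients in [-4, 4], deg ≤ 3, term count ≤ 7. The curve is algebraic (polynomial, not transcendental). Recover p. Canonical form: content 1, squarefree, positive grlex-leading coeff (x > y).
x^2 + x*y - y^2 + 3*y - 3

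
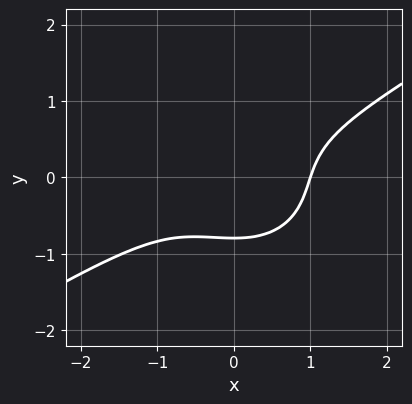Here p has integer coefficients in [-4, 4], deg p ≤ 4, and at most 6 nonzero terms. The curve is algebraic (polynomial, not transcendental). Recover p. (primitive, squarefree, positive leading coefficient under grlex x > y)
The degree is 3 — the shape is more complex than any degree-2 curve.
From the visible intercepts: one x-axis crossing is at x = 1.
The integer polynomial consistent with all of this is the stated p.

x^3 - x^2*y - 2*y^3 - 1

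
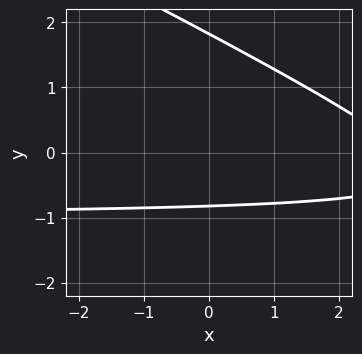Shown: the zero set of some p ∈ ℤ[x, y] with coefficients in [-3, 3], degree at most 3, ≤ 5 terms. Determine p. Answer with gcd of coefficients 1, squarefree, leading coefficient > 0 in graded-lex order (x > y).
x*y + 2*y^2 + x - 2*y - 3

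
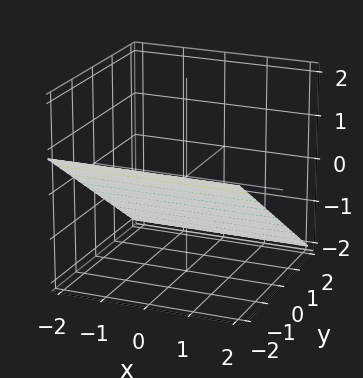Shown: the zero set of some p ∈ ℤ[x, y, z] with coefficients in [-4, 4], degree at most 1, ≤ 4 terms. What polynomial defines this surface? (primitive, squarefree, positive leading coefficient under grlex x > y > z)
2*y + 3*z + 2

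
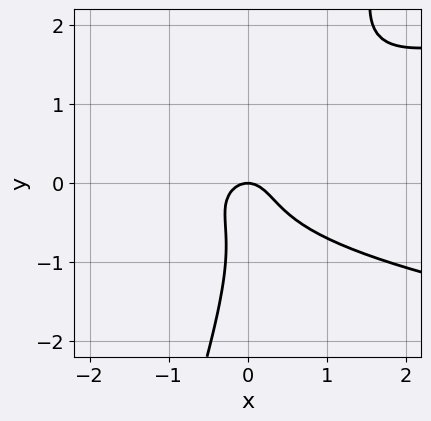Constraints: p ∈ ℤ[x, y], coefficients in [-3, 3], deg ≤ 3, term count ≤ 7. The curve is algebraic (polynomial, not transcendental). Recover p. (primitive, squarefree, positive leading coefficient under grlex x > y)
3*x*y^2 - y^3 - 2*x^2 - y^2 - y

1. deg p = 3. No degree-2 curve has this shape.
2. Reading off the gridlines: it crosses the x-axis at the gridline x = 0; one y-axis crossing is at y = 0.
3. The integer polynomial consistent with all of this is the stated p.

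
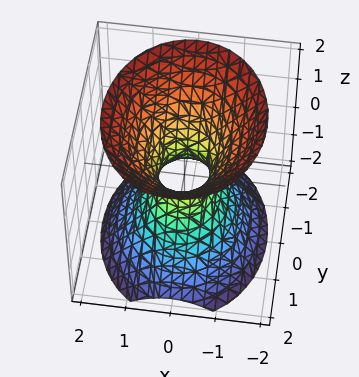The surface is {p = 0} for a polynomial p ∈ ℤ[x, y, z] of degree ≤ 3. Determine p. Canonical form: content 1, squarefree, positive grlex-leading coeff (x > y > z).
3*x^2 + 2*y^2 - 2*z^2 - 1

1. Degree: an hourglass — one-sheet hyperboloid; a quadric, so deg p = 2.
2. Symmetries: mirror symmetry y ↦ −y ⇒ only even powers of y; mirror symmetry z ↦ −z ⇒ only even powers of z; the x ↦ −x reflection is a symmetry, so x appears only in even powers.
3. From the visible intercepts: no z-intercept at any integer in the box.
4. Solving for integer coefficients yields p as stated.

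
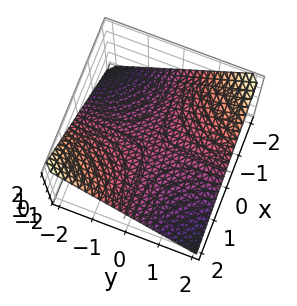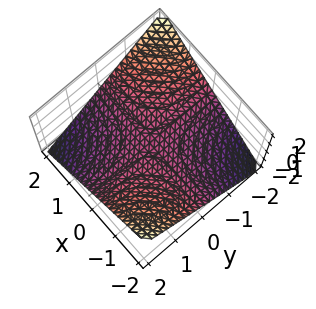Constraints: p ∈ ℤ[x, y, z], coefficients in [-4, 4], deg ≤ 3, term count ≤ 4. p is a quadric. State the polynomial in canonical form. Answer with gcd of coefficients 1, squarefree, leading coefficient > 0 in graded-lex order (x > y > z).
1. deg p = 2. A saddle surface; a quadric.
2. Reading off the gridlines: every point of the x-axis in the box is on the surface; it crosses the z-axis at the gridline z = 0; every point of the y-axis in the box is on the surface.
3. Solving for integer coefficients yields p as stated.

x*y + 2*z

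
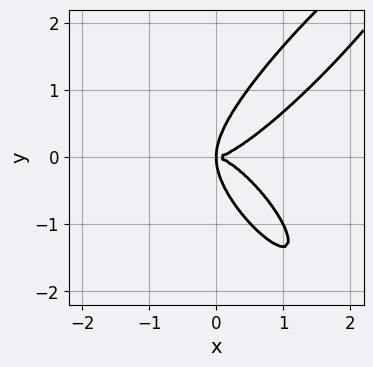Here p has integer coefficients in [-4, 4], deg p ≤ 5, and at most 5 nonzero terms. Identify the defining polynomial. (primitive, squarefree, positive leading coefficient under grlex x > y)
3*x^4 - x^3*y - 3*x^2*y^2 + 2*y^4 - 3*x*y^2

First, degree: no degree-3 curve has this shape, so deg p = 4.
Finally, matching integer coefficients to the picture gives p.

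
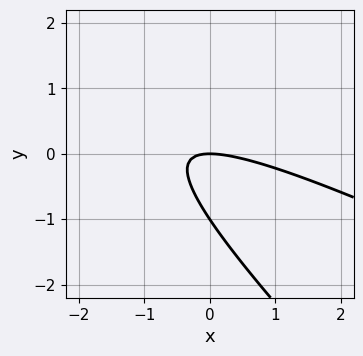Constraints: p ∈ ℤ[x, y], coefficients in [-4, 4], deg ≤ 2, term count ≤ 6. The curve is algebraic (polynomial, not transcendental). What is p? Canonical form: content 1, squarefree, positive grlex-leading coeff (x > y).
First, the degree is 2 — a generic line meets the curve in up to 2 points.
Then, against the integer gridlines: it meets the x-axis at x = 0 (among the integer gridlines); among the integer gridlines, it crosses the y-axis at y ∈ {-1, 0}.
Finally, the integer polynomial consistent with all of this is the stated p.

x^2 + 3*x*y + 2*y^2 + 2*y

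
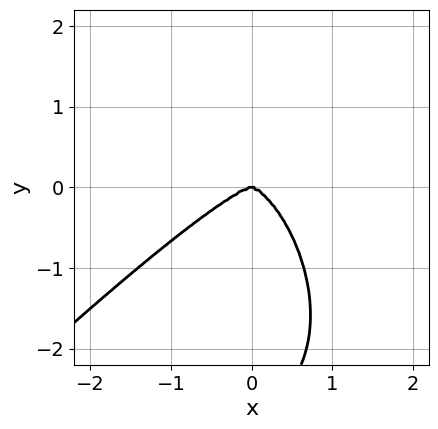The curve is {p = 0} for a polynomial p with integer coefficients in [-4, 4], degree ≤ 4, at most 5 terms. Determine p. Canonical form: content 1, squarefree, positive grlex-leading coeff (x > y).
3*x^4 - 3*x^3*y - x*y^3 + y^4 + 3*y^3

Degree: the shape is more complex than any degree-3 curve, so deg p = 4.
From the visible intercepts: it meets the y-axis at y = 0 (among the integer gridlines); one x-axis crossing is at x = 0.
Fitting integer coefficients to these (and the overall shape) gives p.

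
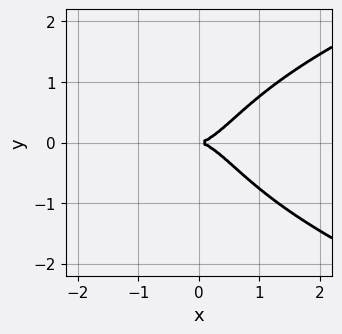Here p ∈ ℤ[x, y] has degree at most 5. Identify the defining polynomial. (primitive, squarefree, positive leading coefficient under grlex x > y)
x^2*y^2 + 2*y^4 - 3*x^3 + 3*y^2

First, deg p = 4. A generic line meets the curve in up to 4 points.
Next, symmetries: it's symmetric under y → −y, forcing even powers of y.
Next, from the axis intercepts and sections: it meets the x-axis at x = 0 (among the integer gridlines); one y-axis crossing is at y = 0.
Finally, assembling these constraints gives the stated polynomial.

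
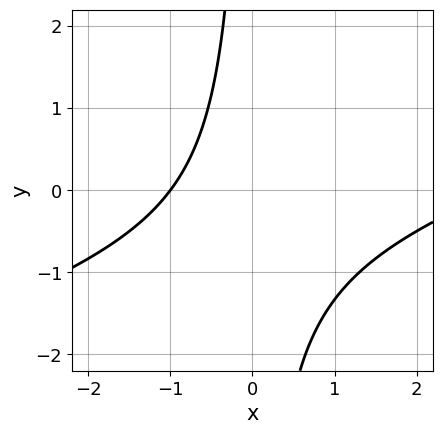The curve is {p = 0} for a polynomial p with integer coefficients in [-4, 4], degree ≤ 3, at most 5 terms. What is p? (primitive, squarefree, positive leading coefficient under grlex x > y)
x^2 - 3*x*y - 2*x - 3

1. Degree: no degree-1 curve has this shape, so deg p = 2.
2. Observable constraints: no y-intercept at any integer in the box; it meets the x-axis at x = -1 (among the integer gridlines).
3. The integer polynomial consistent with all of this is the stated p.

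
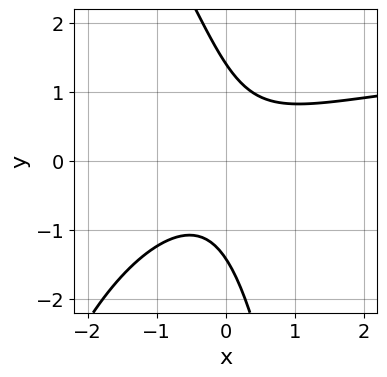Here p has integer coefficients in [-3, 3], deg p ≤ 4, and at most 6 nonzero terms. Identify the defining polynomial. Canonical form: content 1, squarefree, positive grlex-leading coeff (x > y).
x^2*y - 2*x^2 + 3*x*y + y^2 - 2

Degree: a generic line meets the curve in up to 3 points, so deg p = 3.
Observable constraints: the curve avoids every integer x-axis point in the box.
The integer polynomial consistent with all of this is the stated p.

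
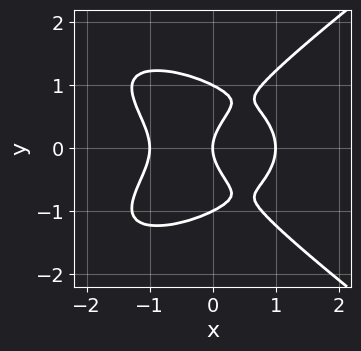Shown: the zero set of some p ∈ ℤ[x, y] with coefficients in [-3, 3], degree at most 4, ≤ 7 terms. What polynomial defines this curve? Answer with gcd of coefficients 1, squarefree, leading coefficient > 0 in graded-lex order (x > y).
x^2*y^2 - 2*y^4 + 2*x^3 + 2*y^2 - 2*x

(a) deg p = 4.
(b) Symmetries: mirror symmetry y ↦ −y ⇒ only even powers of y.
(c) From the visible intercepts: the y-axis gridline crossings are at y ∈ {-1, 0, 1}; the x-axis gridline crossings are at x ∈ {-1, 0, 1}.
(d) These observations pin down the coefficients.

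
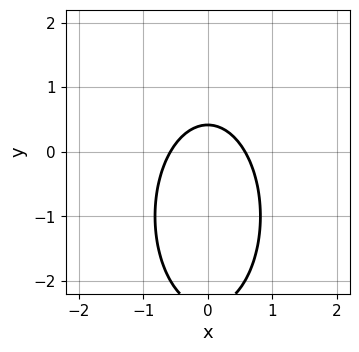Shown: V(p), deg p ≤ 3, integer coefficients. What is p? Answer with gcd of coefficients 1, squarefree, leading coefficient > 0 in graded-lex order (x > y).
3*x^2 + y^2 + 2*y - 1

Degree: the shape is more complex than any degree-1 curve, so deg p = 2.
Symmetries: the x ↦ −x reflection is a symmetry, so x appears only in even powers.
Together with the visible shape, these determine p as stated.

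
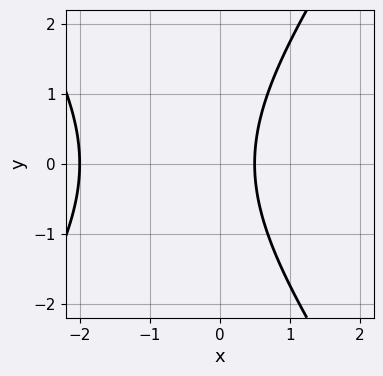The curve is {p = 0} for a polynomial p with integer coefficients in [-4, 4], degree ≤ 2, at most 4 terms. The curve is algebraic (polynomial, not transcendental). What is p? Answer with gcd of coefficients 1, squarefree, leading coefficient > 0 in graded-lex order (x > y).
2*x^2 - y^2 + 3*x - 2

1. Degree: no degree-1 curve has this shape, so deg p = 2.
2. Symmetries: the y ↦ −y reflection is a symmetry, so y appears only in even powers.
3. From the axis intercepts and sections: it misses every integer gridline on the y-axis; it meets the x-axis at x = -2 (among the integer gridlines).
4. Solving for integer coefficients yields p as stated.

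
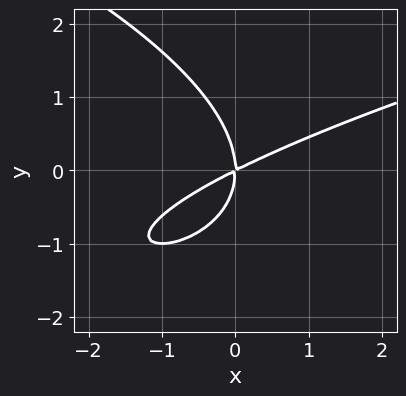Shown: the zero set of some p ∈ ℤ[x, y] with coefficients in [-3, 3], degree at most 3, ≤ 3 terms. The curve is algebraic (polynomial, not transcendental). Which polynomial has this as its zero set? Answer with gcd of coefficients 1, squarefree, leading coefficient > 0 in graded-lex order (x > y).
y^3 - x^2 + 2*x*y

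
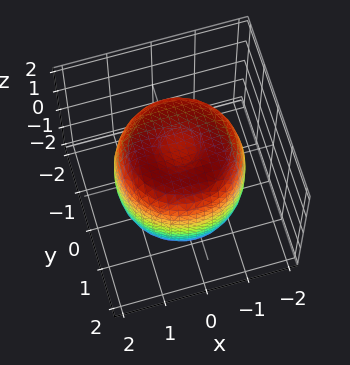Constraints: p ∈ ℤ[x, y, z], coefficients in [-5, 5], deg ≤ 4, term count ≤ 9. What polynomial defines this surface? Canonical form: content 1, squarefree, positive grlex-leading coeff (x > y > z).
(a) Degree: the shape is more complex than any degree-3 surface, so deg p = 4.
(b) Symmetry: every cross-section ⟂ z is a circle, so x, y appear only via x² + y².
(c) Observable constraints: a circular section at z = 0 has radius between 1 and 2.
(d) These observations pin down the coefficients.

2*x^4 + 4*x^2*y^2 + 2*y^4 - 3*x^2 - 3*y^2 + 2*z^2 - 3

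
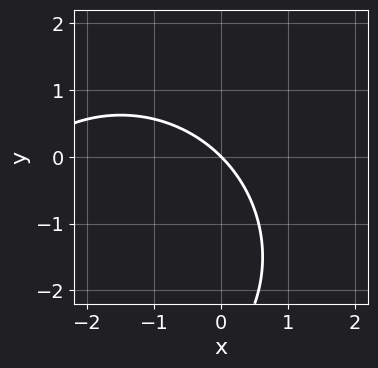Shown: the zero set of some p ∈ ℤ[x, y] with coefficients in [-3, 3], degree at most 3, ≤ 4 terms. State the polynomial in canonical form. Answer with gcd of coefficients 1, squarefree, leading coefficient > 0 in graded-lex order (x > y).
(a) The degree is 2 — no degree-1 curve has this shape.
(b) From the visible intercepts: it crosses the x-axis at the gridline x = 0; it meets the y-axis at y = 0 (among the integer gridlines).
(c) The integer polynomial consistent with all of this is the stated p.

x^2 + y^2 + 3*x + 3*y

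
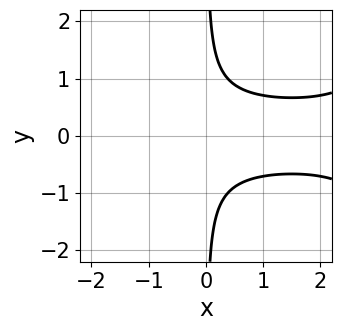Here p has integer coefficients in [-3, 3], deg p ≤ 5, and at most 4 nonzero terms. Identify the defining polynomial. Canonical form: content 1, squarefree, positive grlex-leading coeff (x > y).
First, the degree is 4 — no degree-3 curve has this shape.
Then, symmetries: the y ↦ −y reflection is a symmetry, so y appears only in even powers.
Then, reading off the gridlines: no x-intercept at any integer in the box; no y-intercept at any integer in the box.
Finally, these observations pin down the coefficients.

x^2*y^2 - 3*x*y^2 + 1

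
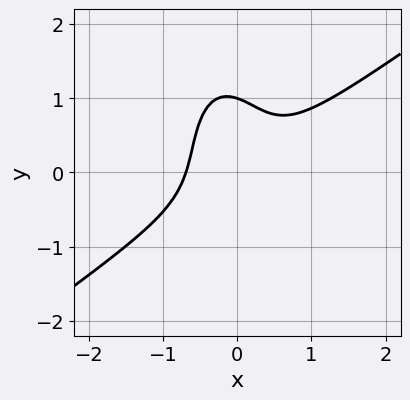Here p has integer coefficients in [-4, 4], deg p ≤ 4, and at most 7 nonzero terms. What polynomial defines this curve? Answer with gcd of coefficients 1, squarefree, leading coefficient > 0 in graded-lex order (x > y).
3*x^3 - 3*x^2*y - x*y^2 - y^3 + 1

(a) The degree is 3 — a generic line meets the curve in up to 3 points.
(b) Observable constraints: it crosses the y-axis at the gridline y = 1.
(c) Together with the visible shape, these determine p as stated.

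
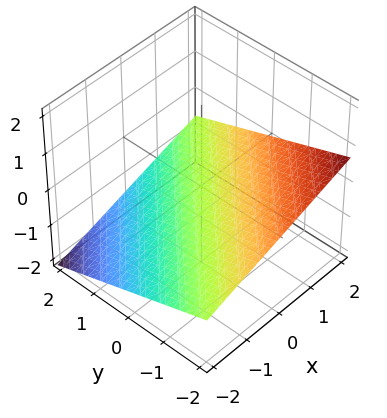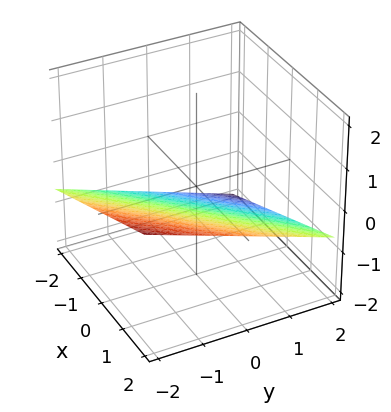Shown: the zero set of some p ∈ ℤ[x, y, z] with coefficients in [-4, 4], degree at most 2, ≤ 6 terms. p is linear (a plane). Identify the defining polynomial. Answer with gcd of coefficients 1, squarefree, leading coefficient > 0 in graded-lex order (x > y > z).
x - y - 3*z - 2

First, the degree is 1 — the surface is flat (a plane).
Next, against the integer gridlines: it meets the x-axis at x = 2 (among the integer gridlines); it meets the y-axis at y = -2 (among the integer gridlines).
Finally, fitting integer coefficients to these (and the overall shape) gives p.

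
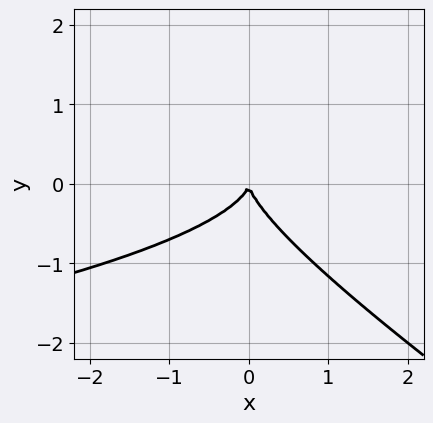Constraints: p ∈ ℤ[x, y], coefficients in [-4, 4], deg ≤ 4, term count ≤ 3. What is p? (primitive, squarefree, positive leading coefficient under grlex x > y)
2*x*y^2 + 3*y^3 + 2*x^2

(a) Degree: no degree-2 curve has this shape, so deg p = 3.
(b) Reading off the gridlines: one y-axis crossing is at y = 0; it meets the x-axis at x = 0 (among the integer gridlines).
(c) These observations pin down the coefficients.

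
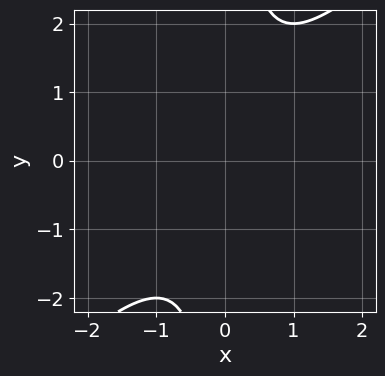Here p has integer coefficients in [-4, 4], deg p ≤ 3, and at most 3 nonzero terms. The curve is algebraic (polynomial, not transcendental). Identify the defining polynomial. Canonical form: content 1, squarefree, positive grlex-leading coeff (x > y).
x^2 - x*y + 1

1. The degree is 2 — a generic line meets the curve in up to 2 points.
2. Checking where it meets the axes: it misses every integer gridline on the x-axis; no y-intercept at any integer in the box.
3. Solving for integer coefficients yields p as stated.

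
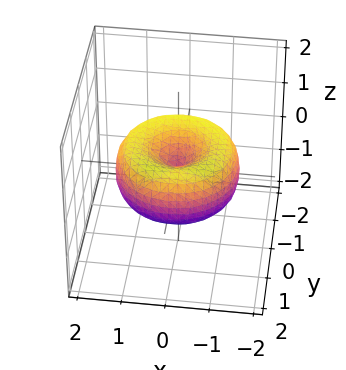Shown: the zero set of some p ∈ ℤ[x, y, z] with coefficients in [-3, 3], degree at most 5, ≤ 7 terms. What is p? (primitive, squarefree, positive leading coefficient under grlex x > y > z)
x^4 + 2*x^2*y^2 + y^4 - 2*x^2 - 2*y^2 + 2*z^2

The degree is 4 — a generic line meets the surface in up to 4 points.
By symmetry, the surface is invariant under rotation about z: p = q(x² + y², z).
Reading off the gridlines: one x-axis crossing is at x = 0; it meets the z-axis at z = 0 (among the integer gridlines); it meets the y-axis at y = 0 (among the integer gridlines).
Fitting integer coefficients to these (and the overall shape) gives p.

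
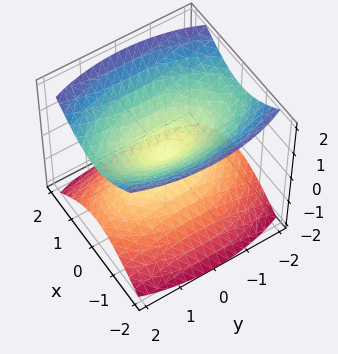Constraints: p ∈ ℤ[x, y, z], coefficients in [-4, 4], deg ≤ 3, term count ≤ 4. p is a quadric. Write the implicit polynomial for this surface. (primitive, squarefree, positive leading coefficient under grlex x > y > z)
3*x^2 + y^2 - 3*z^2

1. The picture has 2 separate pieces. They look like related sheets of one shape, so recover p as a whole.
2. deg p = 2. A double cone through the origin; a quadric.
3. Symmetries: mirror symmetry z ↦ −z ⇒ only even powers of z; mirror symmetry x ↦ −x ⇒ only even powers of x; mirror symmetry y ↦ −y ⇒ only even powers of y.
4. Against the integer gridlines: one y-axis crossing is at y = 0; one x-axis crossing is at x = 0; it meets the z-axis at z = 0 (among the integer gridlines).
5. The integer polynomial consistent with all of this is the stated p.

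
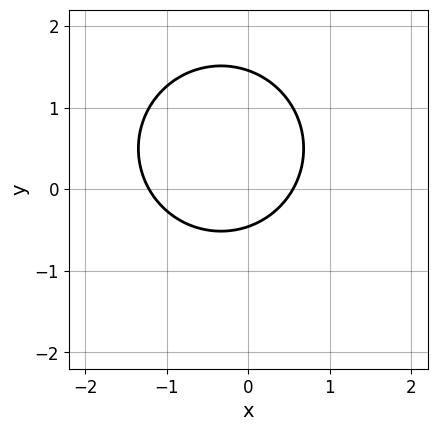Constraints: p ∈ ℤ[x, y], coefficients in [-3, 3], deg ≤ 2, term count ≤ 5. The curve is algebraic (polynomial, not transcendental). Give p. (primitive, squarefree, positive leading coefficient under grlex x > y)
First, the degree is 2 — a generic line meets the curve in up to 2 points.
Finally, solving for integer coefficients yields p as stated.

3*x^2 + 3*y^2 + 2*x - 3*y - 2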